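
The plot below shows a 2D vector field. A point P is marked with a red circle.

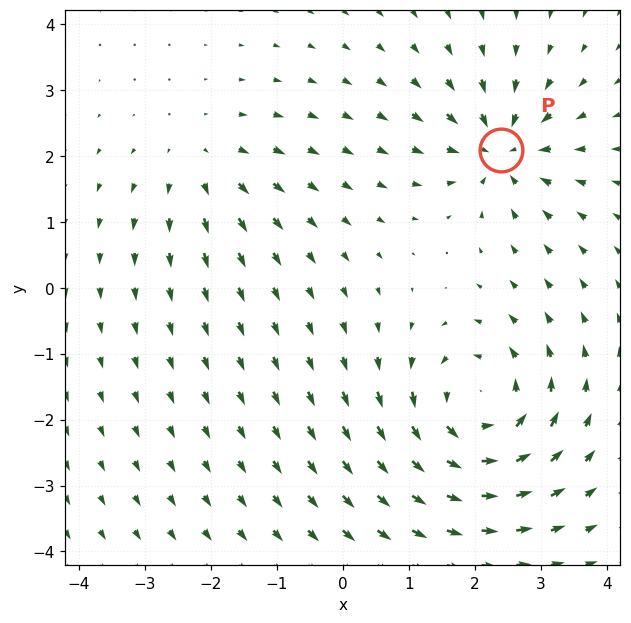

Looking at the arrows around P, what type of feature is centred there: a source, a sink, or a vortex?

sink

At P (2.4, 2.1) the arrows converge inward. Divergence about -5, curl ≈0 — negative divergence with near-zero curl is a sink.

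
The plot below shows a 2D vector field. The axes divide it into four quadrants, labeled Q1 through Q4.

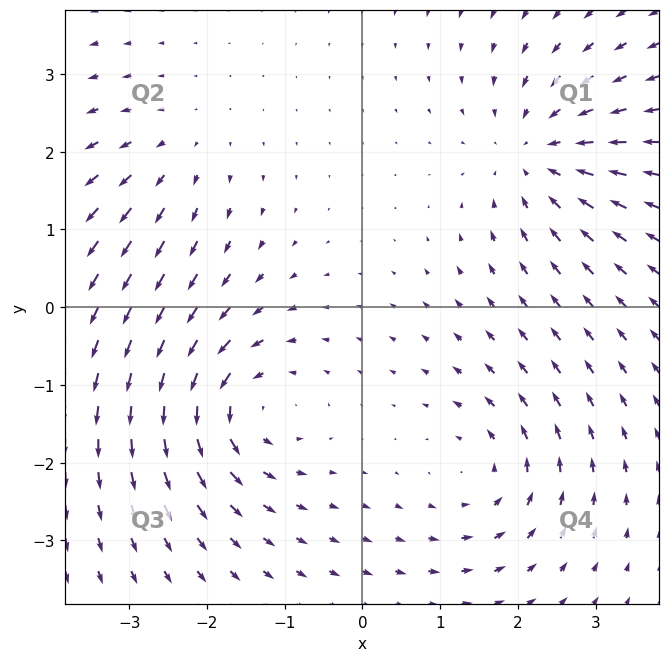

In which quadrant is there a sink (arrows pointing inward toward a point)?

Q1

The sink sits at approximately (2.3, 2.0), which lies in quadrant Q1. The divergence there is about -4, negative as expected for a sink.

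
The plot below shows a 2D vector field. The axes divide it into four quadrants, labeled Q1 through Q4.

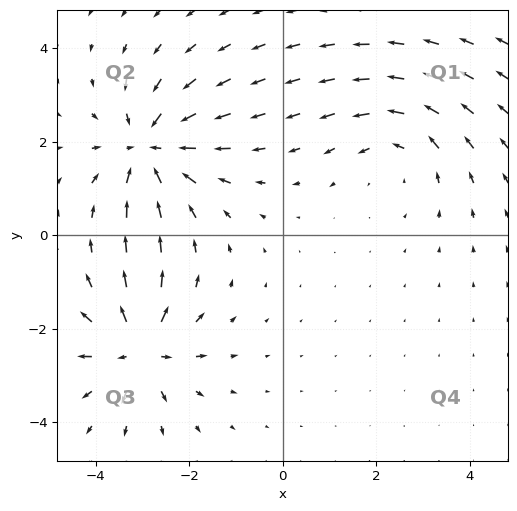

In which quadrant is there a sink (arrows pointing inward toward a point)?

Q2

The sink sits at approximately (-2.8, 1.8), which lies in quadrant Q2. The divergence there is about -4, negative as expected for a sink.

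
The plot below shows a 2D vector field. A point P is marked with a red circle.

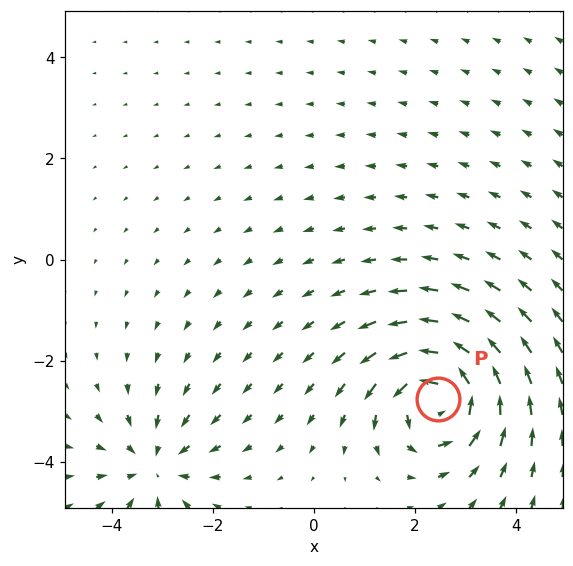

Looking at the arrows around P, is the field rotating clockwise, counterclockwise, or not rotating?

counterclockwise

Near P at (2.5, -2.8) the arrows circulate counterclockwise. The curl (z-component) there is about +7; positive curl means counterclockwise rotation.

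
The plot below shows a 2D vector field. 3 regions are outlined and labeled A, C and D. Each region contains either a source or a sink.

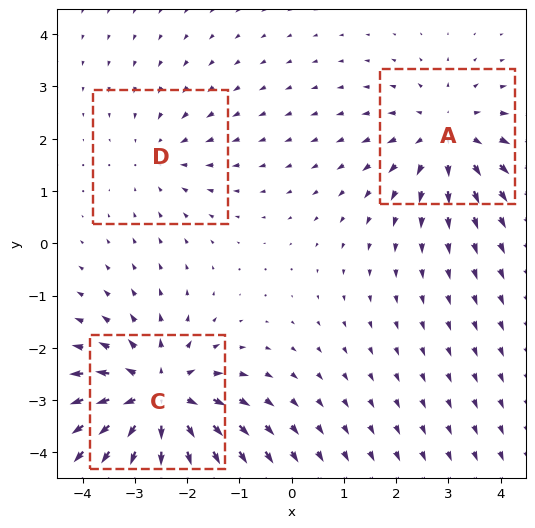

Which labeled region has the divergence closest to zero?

D

Divergence at each region's feature centre — A: about +3, C: about +5, D: about -2. Region D is closest to zero.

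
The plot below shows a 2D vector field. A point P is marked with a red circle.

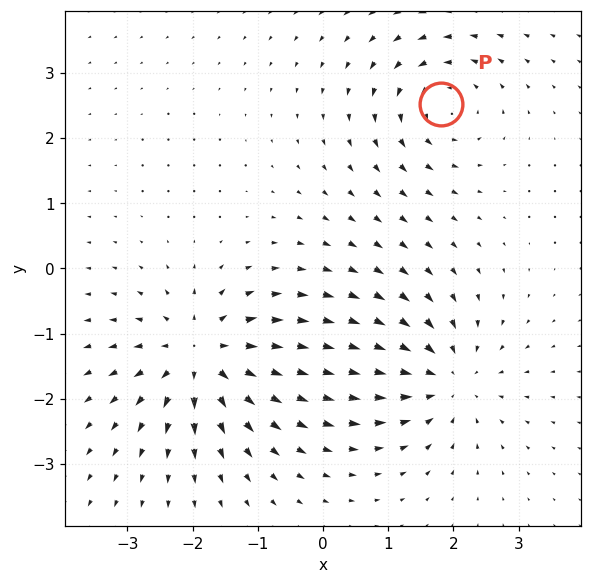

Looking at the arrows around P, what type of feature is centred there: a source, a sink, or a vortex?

At P (1.8, 2.5) the arrows circulate counterclockwise. Divergence ≈0, curl about +4 — near-zero divergence with nonzero curl is a vortex.

vortex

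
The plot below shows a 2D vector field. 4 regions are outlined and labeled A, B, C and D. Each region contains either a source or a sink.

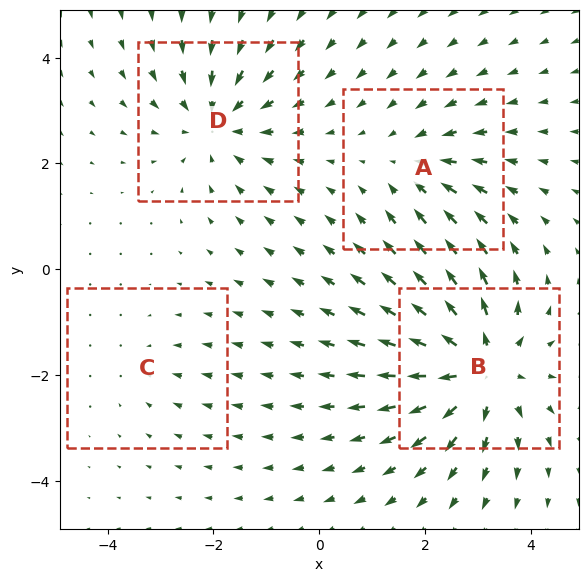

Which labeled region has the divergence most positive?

B

Divergence at each region's feature centre — A: about -3, B: about +7, C: about -2, D: about -5. Region B is most positive.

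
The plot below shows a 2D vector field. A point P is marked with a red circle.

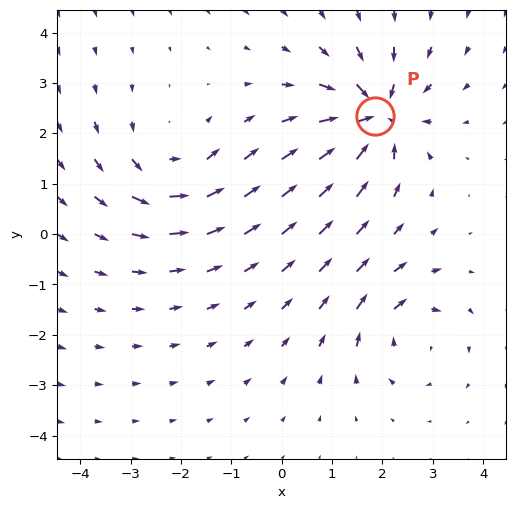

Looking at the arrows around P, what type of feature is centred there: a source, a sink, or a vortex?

At P (1.8, 2.3) the arrows converge inward. Divergence about -6, curl ≈0 — negative divergence with near-zero curl is a sink.

sink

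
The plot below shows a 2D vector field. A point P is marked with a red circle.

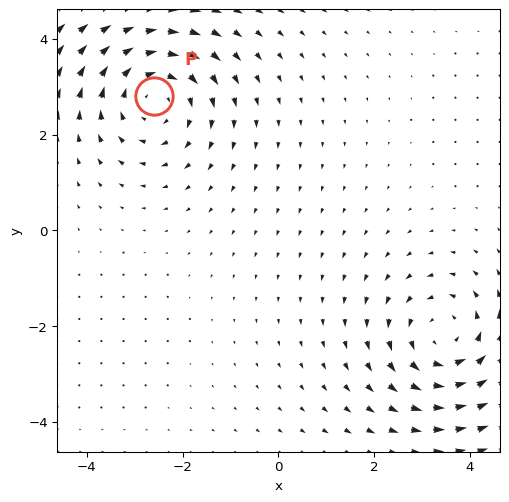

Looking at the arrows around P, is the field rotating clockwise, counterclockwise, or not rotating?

clockwise

Near P at (-2.6, 2.8) the arrows circulate clockwise. The curl (z-component) there is about -3; negative curl means clockwise rotation.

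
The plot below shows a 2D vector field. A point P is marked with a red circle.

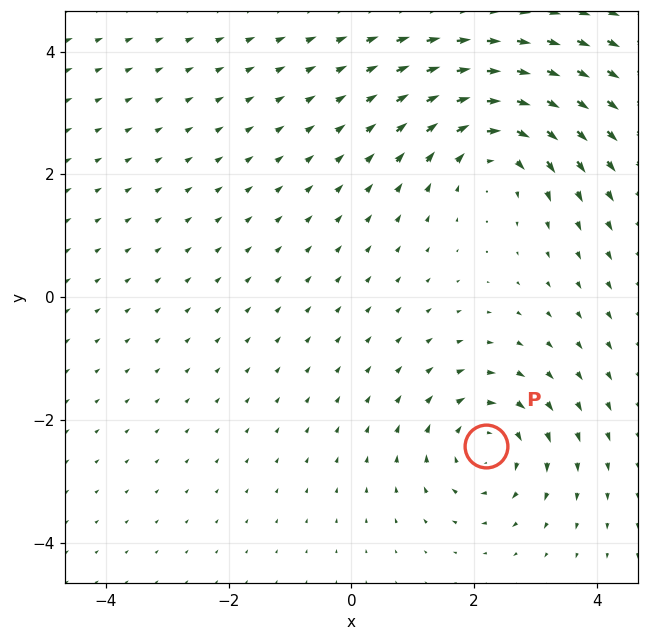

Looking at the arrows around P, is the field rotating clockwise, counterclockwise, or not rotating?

clockwise

Near P at (2.2, -2.4) the arrows circulate clockwise. The curl (z-component) there is about -3; negative curl means clockwise rotation.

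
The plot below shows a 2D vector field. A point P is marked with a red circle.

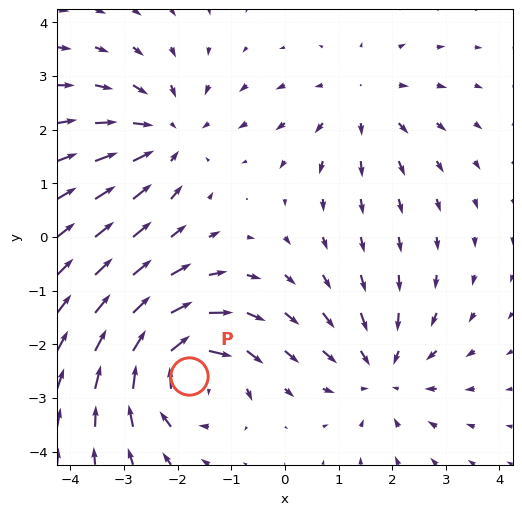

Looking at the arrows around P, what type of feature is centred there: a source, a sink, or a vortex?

At P (-1.8, -2.6) the arrows circulate clockwise. Divergence ≈0, curl about -6 — near-zero divergence with nonzero curl is a vortex.

vortex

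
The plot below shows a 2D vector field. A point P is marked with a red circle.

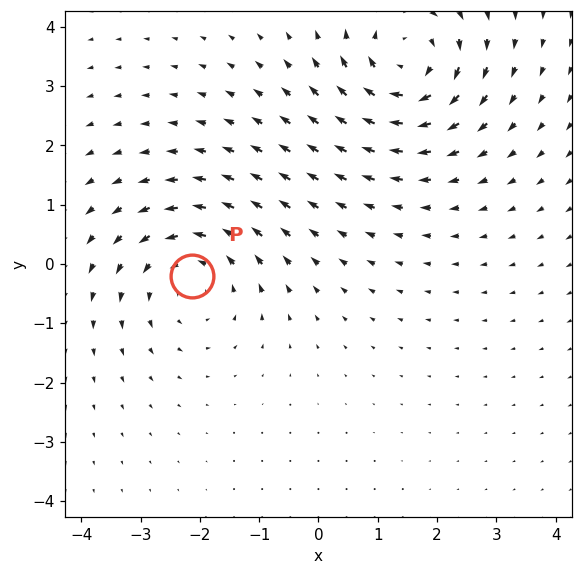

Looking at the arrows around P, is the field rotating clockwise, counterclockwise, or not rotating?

Near P at (-2.1, -0.2) the arrows circulate counterclockwise. The curl (z-component) there is about +3; positive curl means counterclockwise rotation.

counterclockwise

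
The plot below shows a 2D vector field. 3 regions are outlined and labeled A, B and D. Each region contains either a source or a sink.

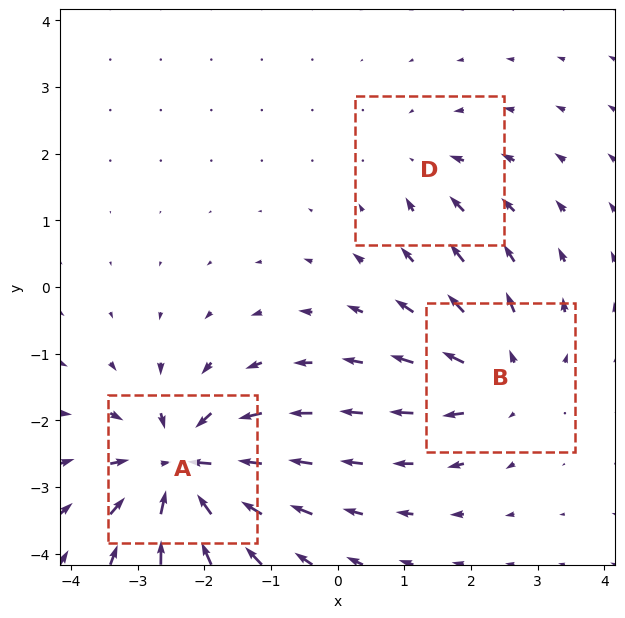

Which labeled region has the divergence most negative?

Divergence at each region's feature centre — A: about -6, B: about +4, D: about -2. Region A is most negative.

A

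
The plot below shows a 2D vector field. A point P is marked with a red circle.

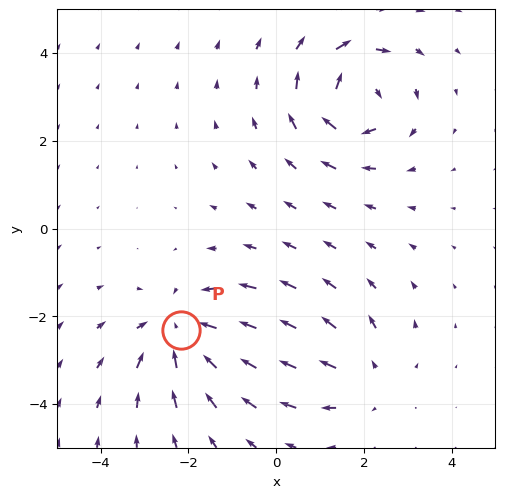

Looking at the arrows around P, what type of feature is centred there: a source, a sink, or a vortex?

At P (-2.2, -2.3) the arrows converge inward. Divergence about -5, curl ≈0 — negative divergence with near-zero curl is a sink.

sink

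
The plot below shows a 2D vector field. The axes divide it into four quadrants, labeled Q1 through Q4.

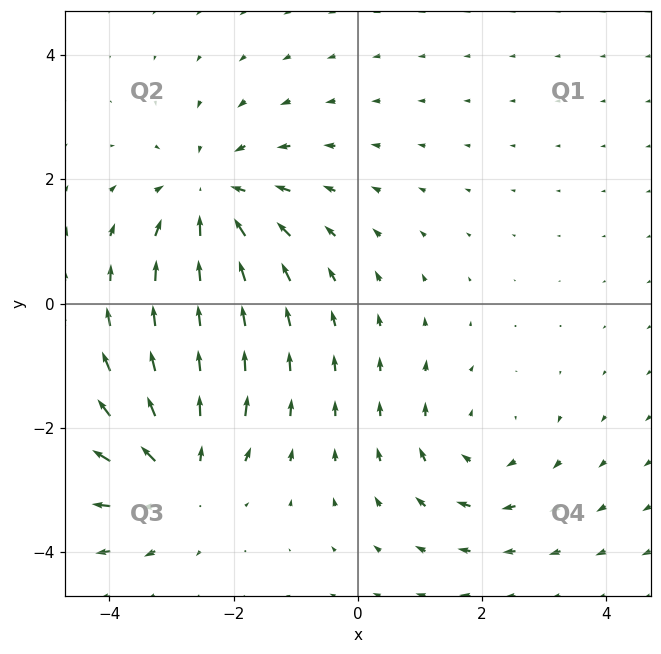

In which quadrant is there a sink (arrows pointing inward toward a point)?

Q2

The sink sits at approximately (-2.4, 1.7), which lies in quadrant Q2. The divergence there is about -4, negative as expected for a sink.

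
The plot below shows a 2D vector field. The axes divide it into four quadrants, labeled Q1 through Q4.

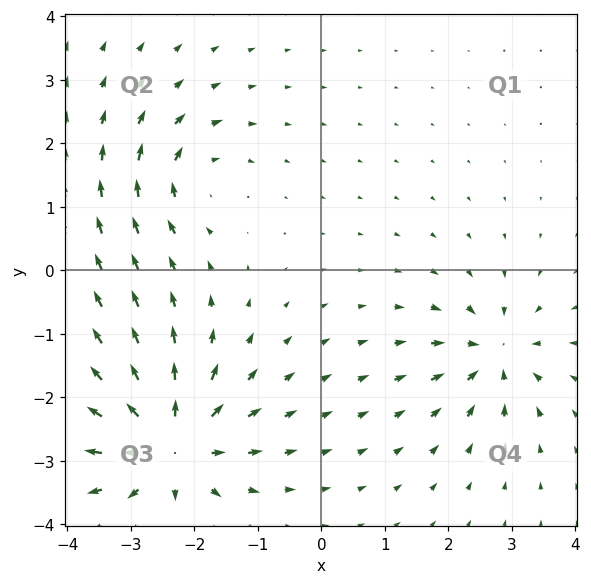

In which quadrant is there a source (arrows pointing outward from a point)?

The source sits at approximately (-2.4, -2.7), which lies in quadrant Q3. The divergence there is about +6, positive as expected for a source.

Q3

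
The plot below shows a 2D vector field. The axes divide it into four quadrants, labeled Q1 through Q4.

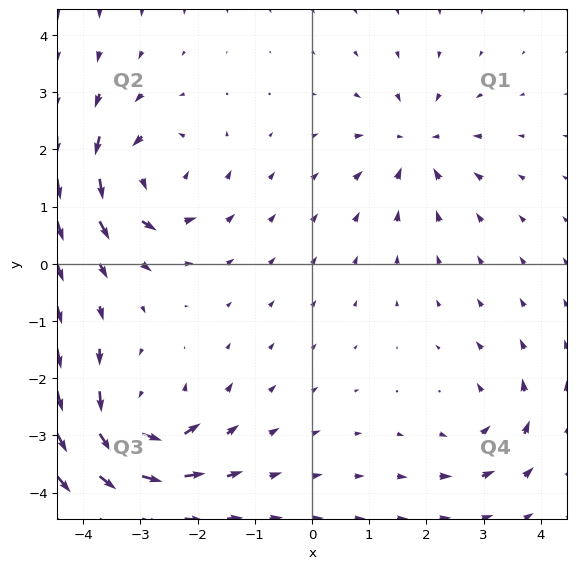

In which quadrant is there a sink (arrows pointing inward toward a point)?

Q1

The sink sits at approximately (1.8, 2.1), which lies in quadrant Q1. The divergence there is about -4, negative as expected for a sink.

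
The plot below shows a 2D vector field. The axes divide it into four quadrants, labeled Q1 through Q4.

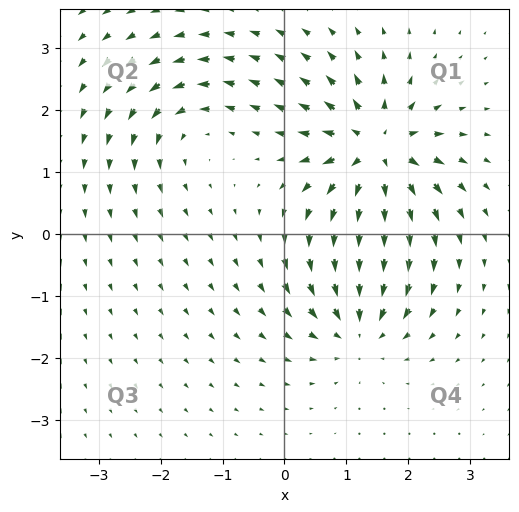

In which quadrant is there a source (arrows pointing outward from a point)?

The source sits at approximately (1.5, 1.3), which lies in quadrant Q1. The divergence there is about +7, positive as expected for a source.

Q1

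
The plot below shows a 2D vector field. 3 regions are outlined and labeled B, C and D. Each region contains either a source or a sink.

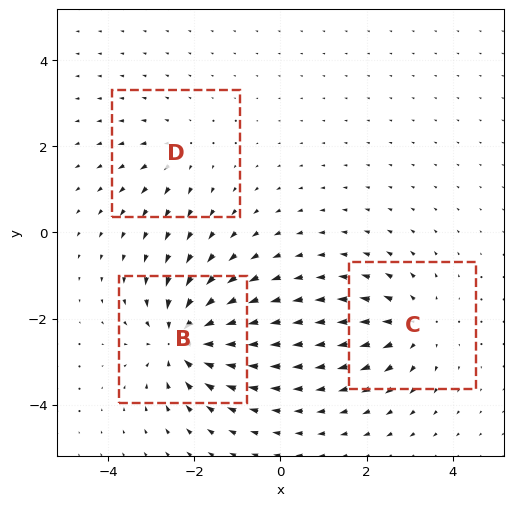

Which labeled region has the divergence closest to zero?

Divergence at each region's feature centre — B: about -5, C: about +3, D: about +2. Region D is closest to zero.

D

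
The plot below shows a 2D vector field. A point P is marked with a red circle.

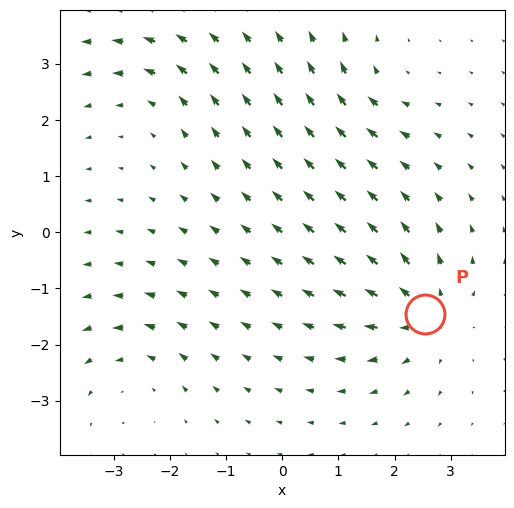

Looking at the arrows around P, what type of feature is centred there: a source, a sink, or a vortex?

source

At P (2.5, -1.5) the arrows spread outward. Divergence about +5, curl ≈0 — positive divergence with near-zero curl is a source.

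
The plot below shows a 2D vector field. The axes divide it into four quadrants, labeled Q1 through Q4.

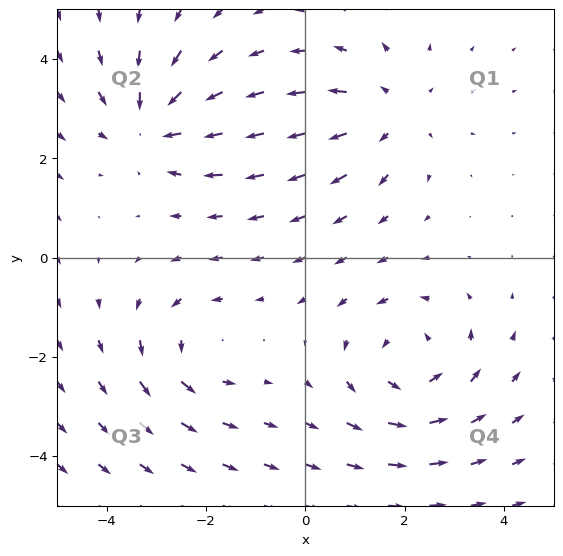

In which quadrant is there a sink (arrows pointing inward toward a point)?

The sink sits at approximately (-3.1, 2.7), which lies in quadrant Q2. The divergence there is about -4, negative as expected for a sink.

Q2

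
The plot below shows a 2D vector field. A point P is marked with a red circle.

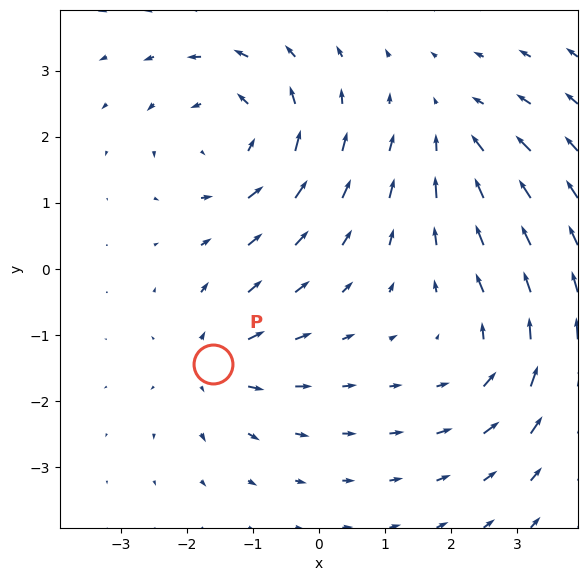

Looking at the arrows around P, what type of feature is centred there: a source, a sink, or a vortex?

At P (-1.6, -1.4) the arrows spread outward. Divergence about +3, curl ≈0 — positive divergence with near-zero curl is a source.

source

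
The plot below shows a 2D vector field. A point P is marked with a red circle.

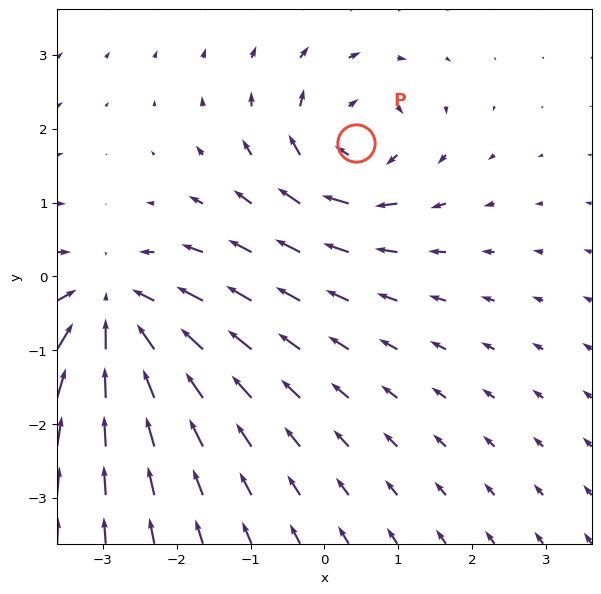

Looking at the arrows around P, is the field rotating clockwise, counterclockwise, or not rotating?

Near P at (0.4, 1.8) the arrows circulate clockwise. The curl (z-component) there is about -4; negative curl means clockwise rotation.

clockwise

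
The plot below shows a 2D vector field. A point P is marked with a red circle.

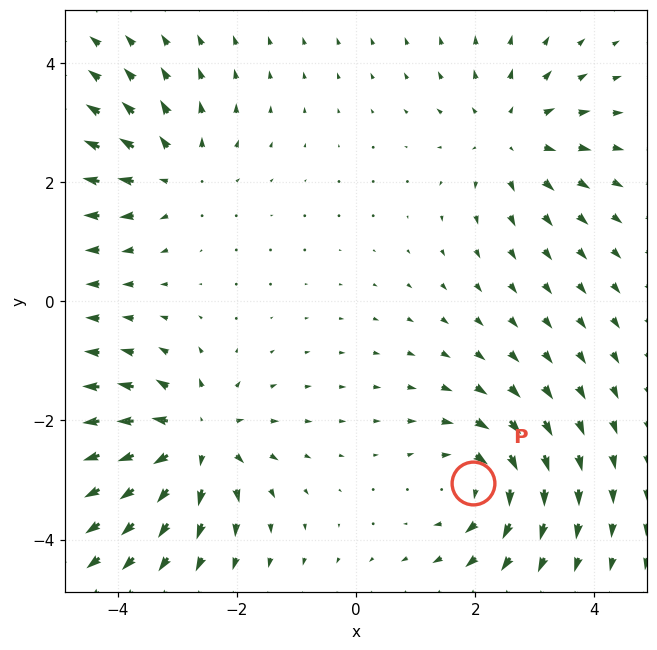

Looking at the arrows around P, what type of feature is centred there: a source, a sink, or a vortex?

vortex

At P (2.0, -3.0) the arrows circulate clockwise. Divergence ≈0, curl about -5 — near-zero divergence with nonzero curl is a vortex.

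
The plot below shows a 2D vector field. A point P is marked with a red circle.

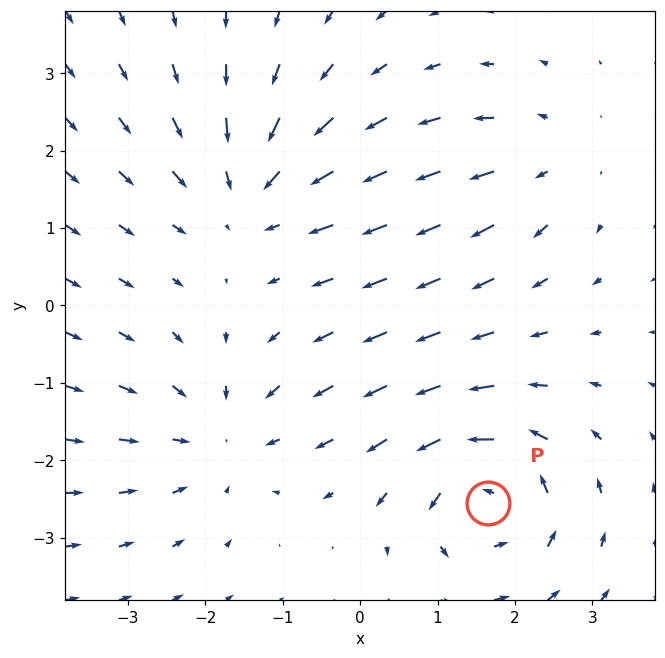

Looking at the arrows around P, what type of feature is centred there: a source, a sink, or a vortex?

vortex

At P (1.6, -2.6) the arrows circulate counterclockwise. Divergence ≈0, curl about +5 — near-zero divergence with nonzero curl is a vortex.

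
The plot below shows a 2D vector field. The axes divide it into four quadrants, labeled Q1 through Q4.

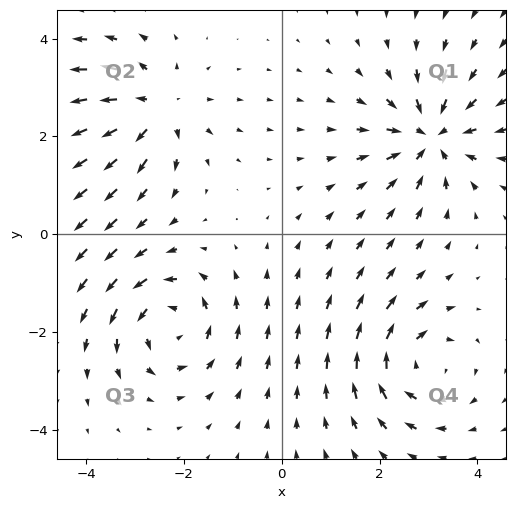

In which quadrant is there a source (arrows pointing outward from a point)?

The source sits at approximately (-2.6, 2.6), which lies in quadrant Q2. The divergence there is about +5, positive as expected for a source.

Q2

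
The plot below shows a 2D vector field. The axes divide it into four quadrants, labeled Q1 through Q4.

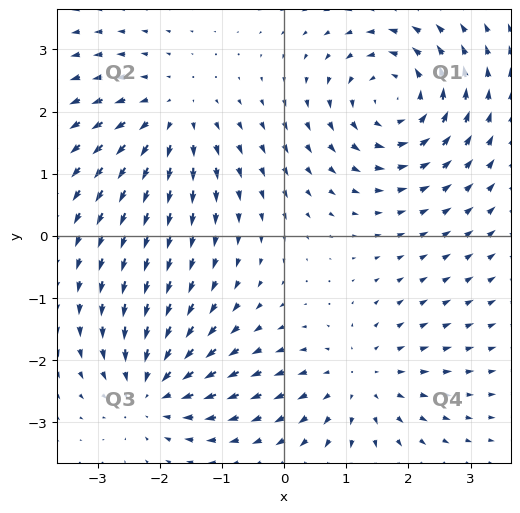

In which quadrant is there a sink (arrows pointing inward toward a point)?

The sink sits at approximately (-2.1, -2.5), which lies in quadrant Q3. The divergence there is about -5, negative as expected for a sink.

Q3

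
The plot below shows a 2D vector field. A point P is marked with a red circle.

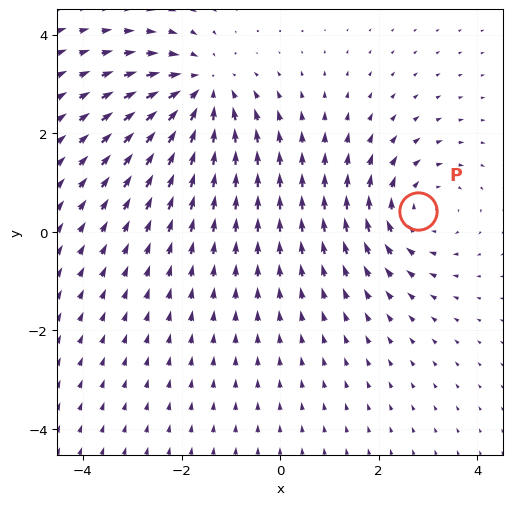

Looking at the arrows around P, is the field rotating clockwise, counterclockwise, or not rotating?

Near P at (2.8, 0.4) the arrows circulate clockwise. The curl (z-component) there is about -3; negative curl means clockwise rotation.

clockwise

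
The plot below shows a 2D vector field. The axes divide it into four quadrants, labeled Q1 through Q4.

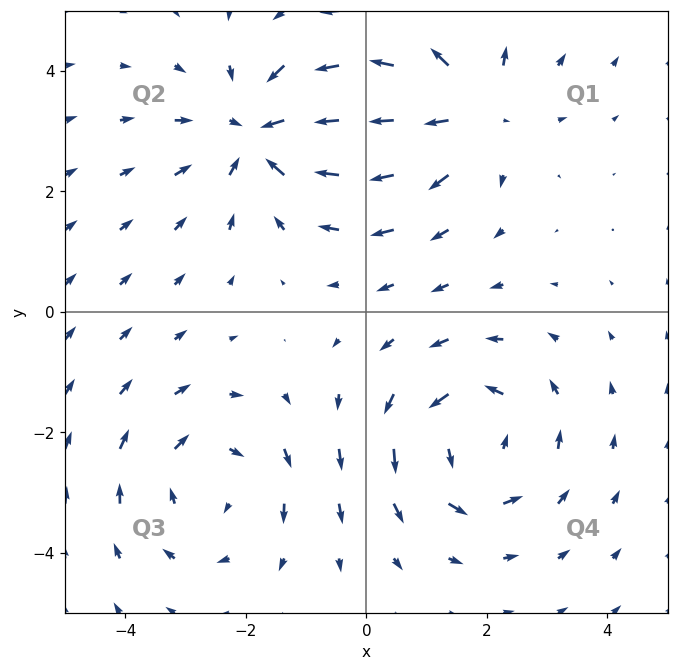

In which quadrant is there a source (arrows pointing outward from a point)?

The source sits at approximately (1.6, 3.3), which lies in quadrant Q1. The divergence there is about +4, positive as expected for a source.

Q1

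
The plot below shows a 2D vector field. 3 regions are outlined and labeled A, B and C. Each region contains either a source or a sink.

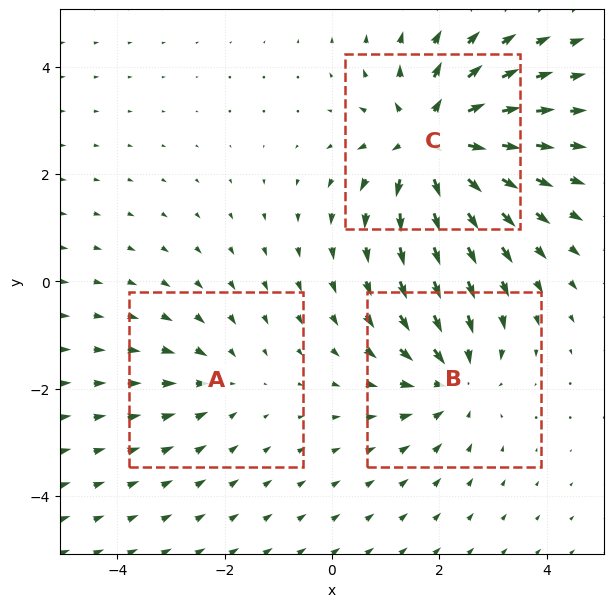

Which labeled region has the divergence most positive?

C

Divergence at each region's feature centre — A: about -2, B: about -3, C: about +5. Region C is most positive.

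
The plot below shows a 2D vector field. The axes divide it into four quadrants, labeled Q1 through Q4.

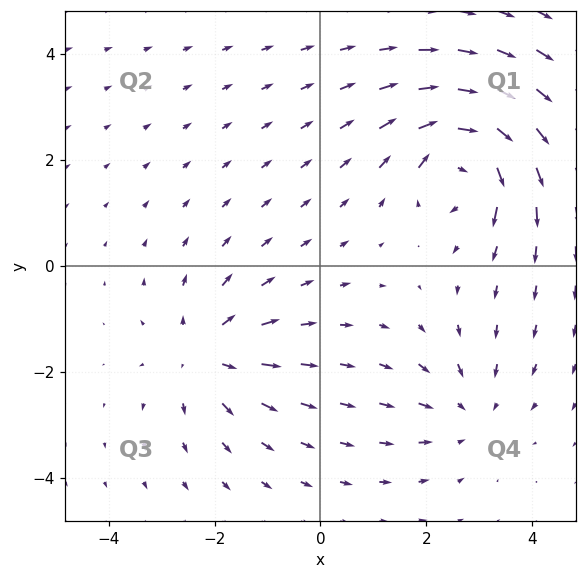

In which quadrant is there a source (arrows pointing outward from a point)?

Q3

The source sits at approximately (-2.2, -1.7), which lies in quadrant Q3. The divergence there is about +4, positive as expected for a source.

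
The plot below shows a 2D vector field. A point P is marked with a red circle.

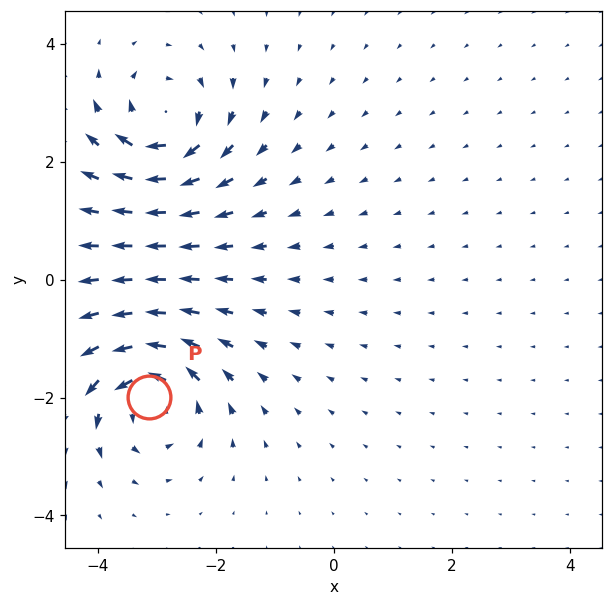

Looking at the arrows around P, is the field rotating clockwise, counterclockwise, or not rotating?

Near P at (-3.1, -2.0) the arrows circulate counterclockwise. The curl (z-component) there is about +5; positive curl means counterclockwise rotation.

counterclockwise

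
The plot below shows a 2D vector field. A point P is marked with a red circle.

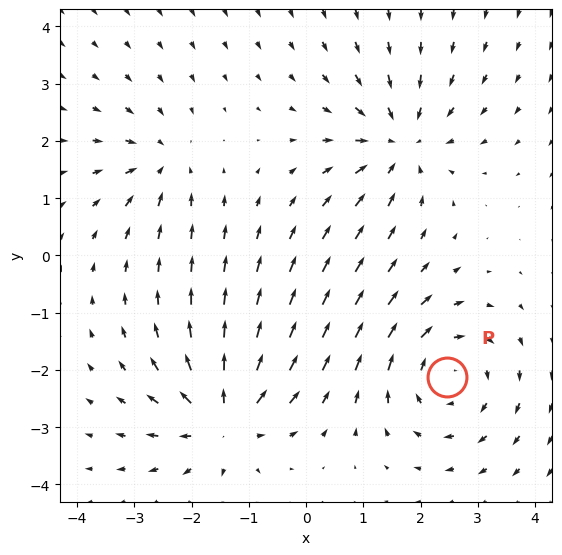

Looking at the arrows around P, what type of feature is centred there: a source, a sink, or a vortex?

vortex

At P (2.5, -2.1) the arrows circulate clockwise. Divergence ≈0, curl about -5 — near-zero divergence with nonzero curl is a vortex.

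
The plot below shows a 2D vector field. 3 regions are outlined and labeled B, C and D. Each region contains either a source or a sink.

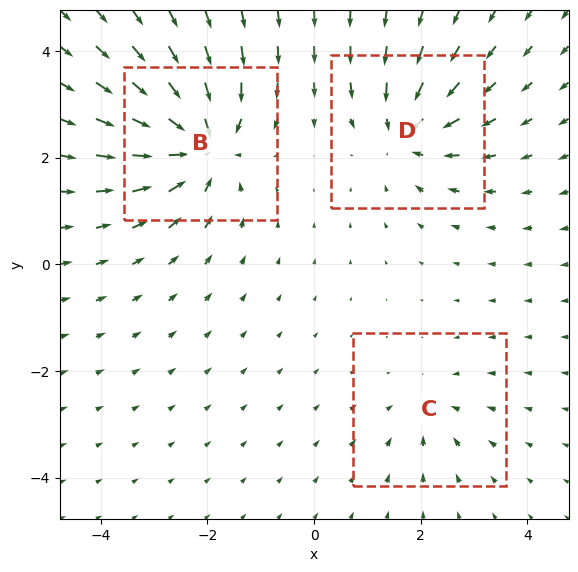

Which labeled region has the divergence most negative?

B

Divergence at each region's feature centre — B: about -6, C: about -2, D: about -4. Region B is most negative.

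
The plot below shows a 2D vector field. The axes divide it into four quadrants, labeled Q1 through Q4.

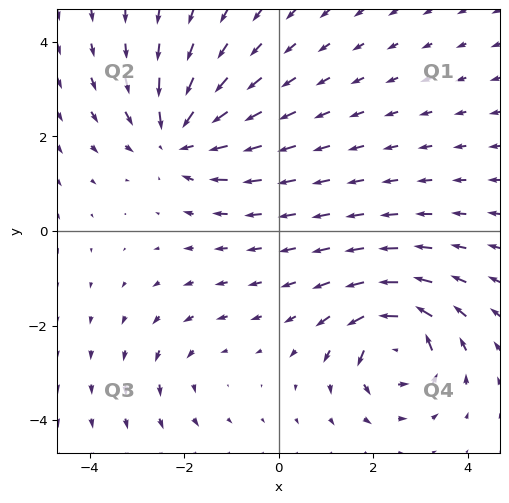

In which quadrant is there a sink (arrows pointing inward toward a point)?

The sink sits at approximately (-2.1, 2.0), which lies in quadrant Q2. The divergence there is about -5, negative as expected for a sink.

Q2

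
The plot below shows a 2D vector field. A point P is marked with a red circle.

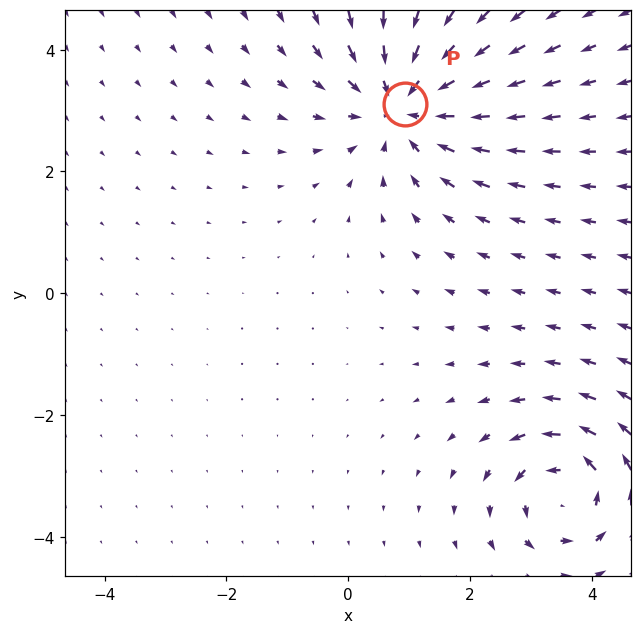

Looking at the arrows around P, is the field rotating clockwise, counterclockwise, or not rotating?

Near P at (0.9, 3.1) the arrows show no circulation. The curl there is ≈0.

not rotating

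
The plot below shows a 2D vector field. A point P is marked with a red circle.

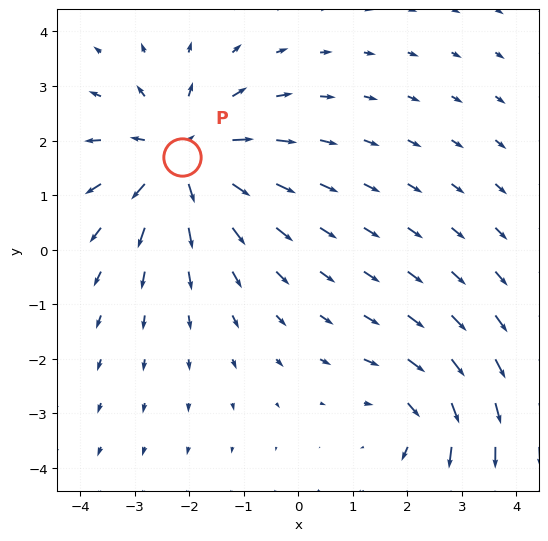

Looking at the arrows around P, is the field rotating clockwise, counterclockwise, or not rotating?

not rotating

Near P at (-2.1, 1.7) the arrows show no circulation. The curl there is ≈0.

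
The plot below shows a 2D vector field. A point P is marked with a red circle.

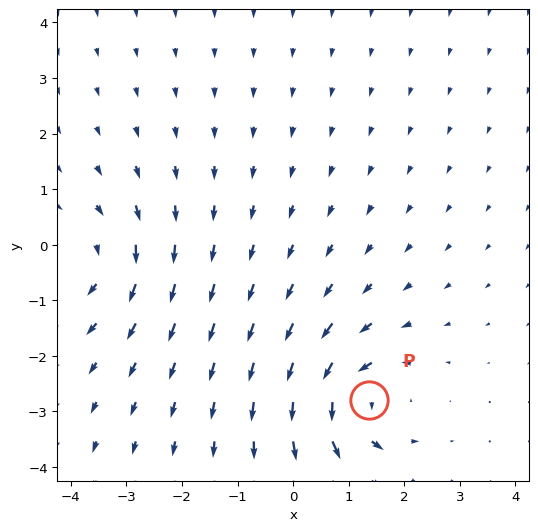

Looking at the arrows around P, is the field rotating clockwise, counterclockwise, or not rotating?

Near P at (1.4, -2.8) the arrows circulate counterclockwise. The curl (z-component) there is about +5; positive curl means counterclockwise rotation.

counterclockwise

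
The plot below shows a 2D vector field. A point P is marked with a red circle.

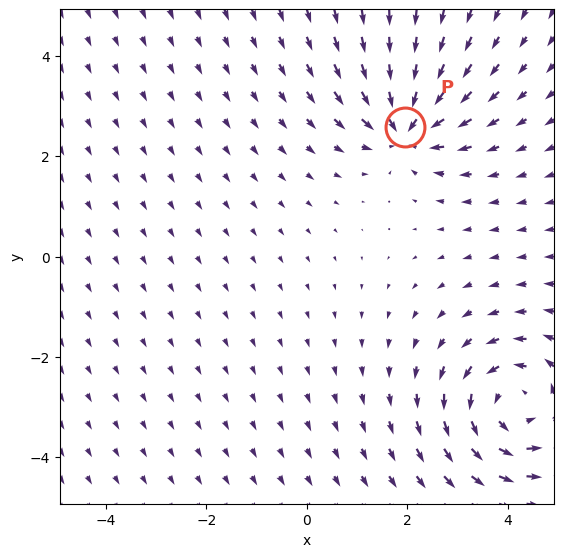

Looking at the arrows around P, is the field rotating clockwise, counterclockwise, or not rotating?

not rotating

Near P at (2.0, 2.6) the arrows show no circulation. The curl there is ≈0.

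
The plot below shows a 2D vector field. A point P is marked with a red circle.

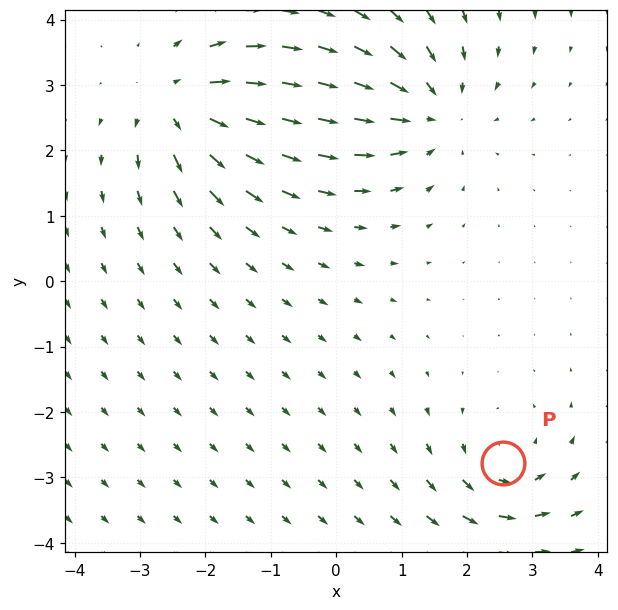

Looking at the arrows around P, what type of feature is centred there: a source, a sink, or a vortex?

vortex

At P (2.5, -2.8) the arrows circulate counterclockwise. Divergence ≈0, curl about +4 — near-zero divergence with nonzero curl is a vortex.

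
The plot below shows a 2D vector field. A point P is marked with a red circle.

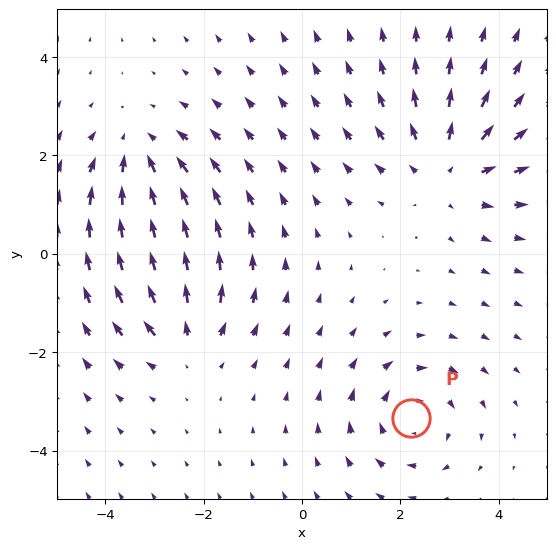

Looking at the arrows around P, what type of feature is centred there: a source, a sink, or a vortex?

At P (2.2, -3.3) the arrows circulate clockwise. Divergence ≈0, curl about -4 — near-zero divergence with nonzero curl is a vortex.

vortex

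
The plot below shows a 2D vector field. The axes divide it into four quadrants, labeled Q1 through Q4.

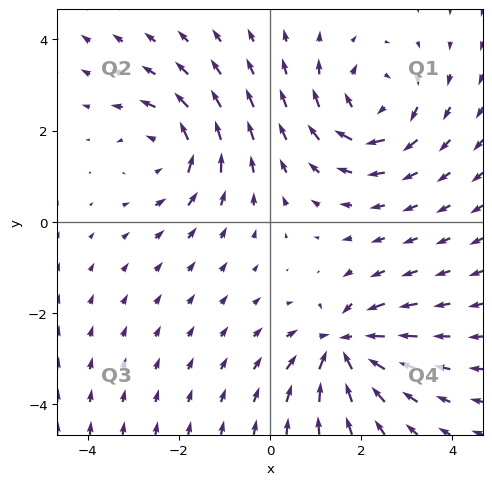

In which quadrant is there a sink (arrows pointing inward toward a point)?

Q4

The sink sits at approximately (1.6, -2.7), which lies in quadrant Q4. The divergence there is about -5, negative as expected for a sink.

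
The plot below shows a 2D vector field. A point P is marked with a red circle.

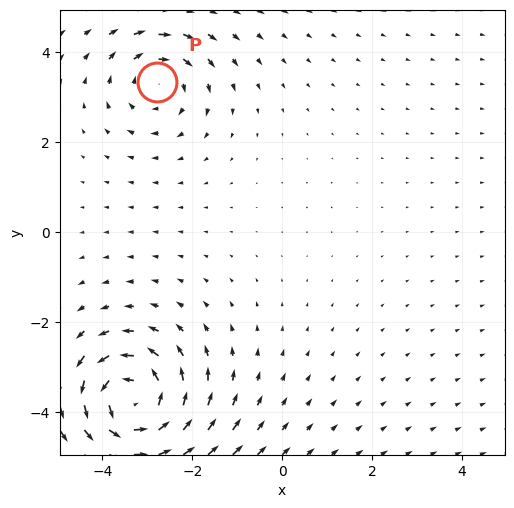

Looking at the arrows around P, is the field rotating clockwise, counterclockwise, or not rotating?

clockwise

Near P at (-2.8, 3.3) the arrows circulate clockwise. The curl (z-component) there is about -3; negative curl means clockwise rotation.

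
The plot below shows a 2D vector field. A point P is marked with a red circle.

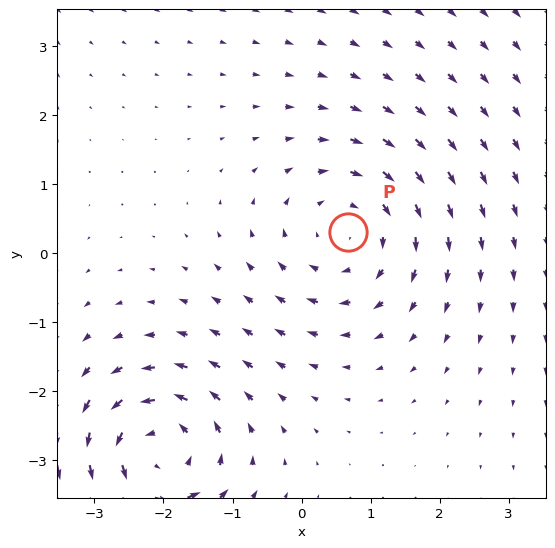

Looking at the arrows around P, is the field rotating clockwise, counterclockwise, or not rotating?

Near P at (0.7, 0.3) the arrows circulate clockwise. The curl (z-component) there is about -2; negative curl means clockwise rotation.

clockwise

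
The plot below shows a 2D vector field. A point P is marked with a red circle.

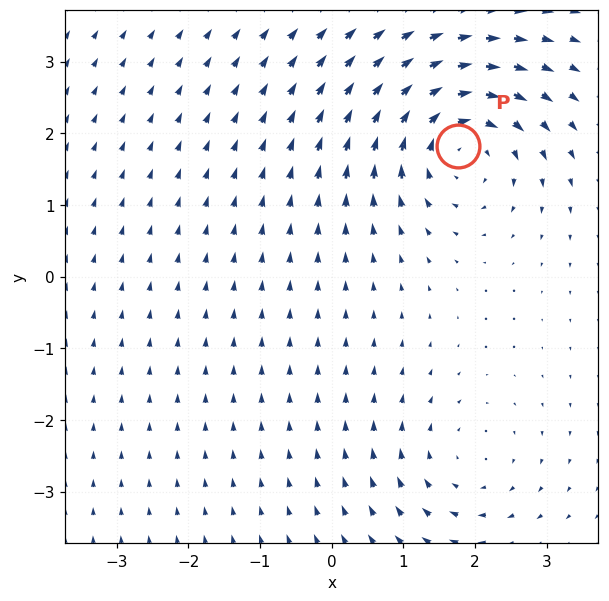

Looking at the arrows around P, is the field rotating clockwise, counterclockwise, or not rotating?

Near P at (1.8, 1.8) the arrows circulate clockwise. The curl (z-component) there is about -6; negative curl means clockwise rotation.

clockwise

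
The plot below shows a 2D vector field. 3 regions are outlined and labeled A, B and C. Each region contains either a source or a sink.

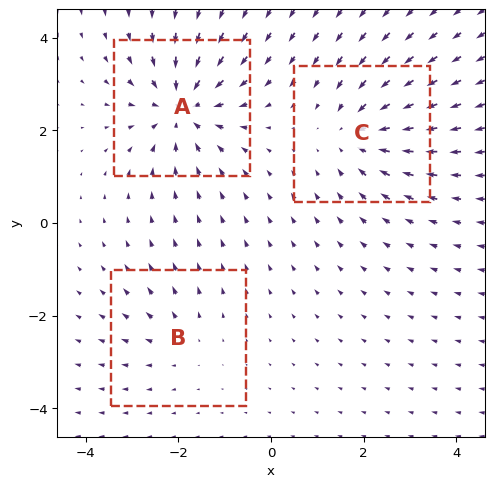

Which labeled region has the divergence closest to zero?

B

Divergence at each region's feature centre — A: about -5, B: about +2, C: about -4. Region B is closest to zero.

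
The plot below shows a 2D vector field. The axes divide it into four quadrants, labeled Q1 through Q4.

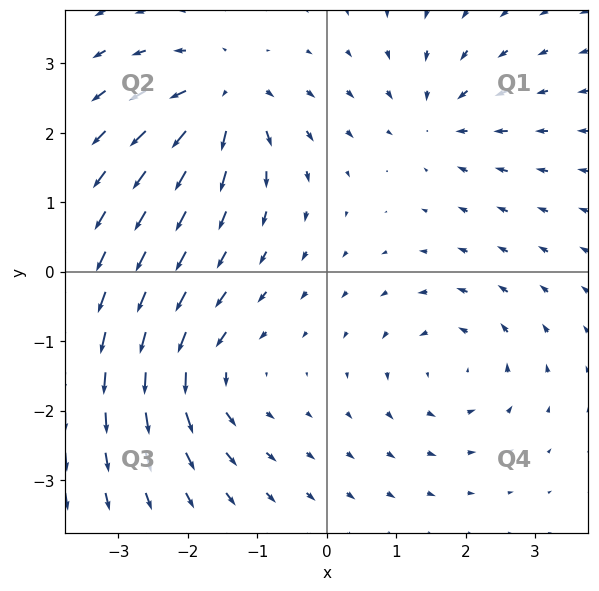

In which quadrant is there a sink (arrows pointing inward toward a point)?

The sink sits at approximately (1.6, 2.2), which lies in quadrant Q1. The divergence there is about -3, negative as expected for a sink.

Q1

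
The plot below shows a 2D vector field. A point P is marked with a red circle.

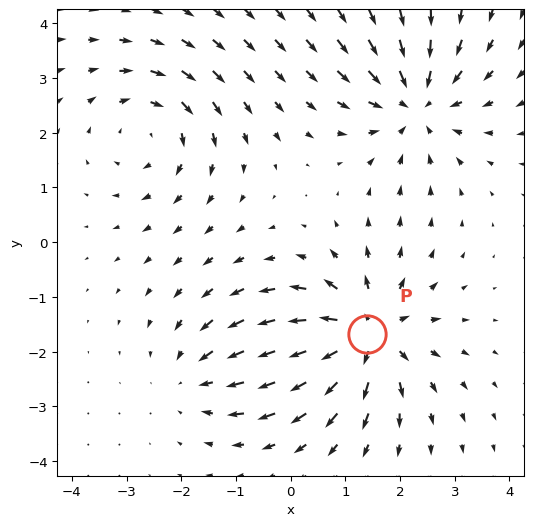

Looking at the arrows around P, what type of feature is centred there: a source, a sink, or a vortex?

source

At P (1.4, -1.7) the arrows spread outward. Divergence about +6, curl ≈0 — positive divergence with near-zero curl is a source.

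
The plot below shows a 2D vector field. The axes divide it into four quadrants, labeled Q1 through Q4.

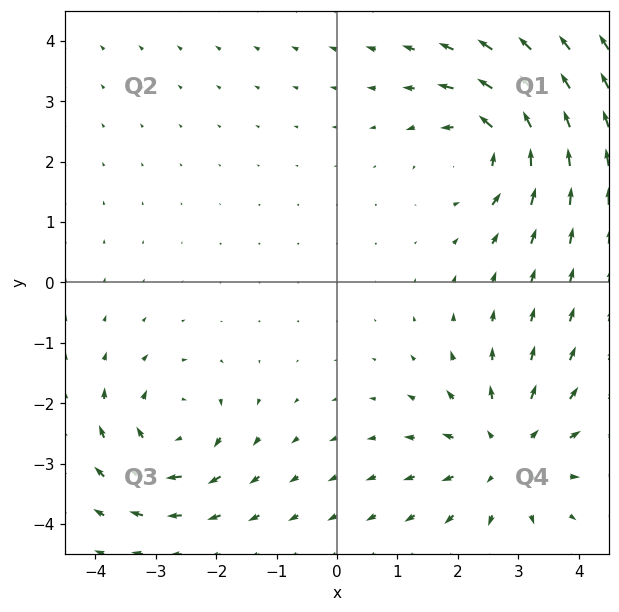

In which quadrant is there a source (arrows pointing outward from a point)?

The source sits at approximately (2.8, -2.8), which lies in quadrant Q4. The divergence there is about +4, positive as expected for a source.

Q4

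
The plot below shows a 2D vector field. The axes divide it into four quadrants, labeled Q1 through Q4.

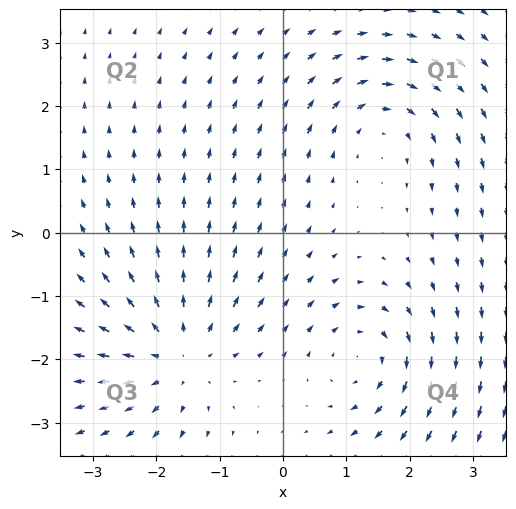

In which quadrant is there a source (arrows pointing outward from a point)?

The source sits at approximately (-1.7, -1.9), which lies in quadrant Q3. The divergence there is about +5, positive as expected for a source.

Q3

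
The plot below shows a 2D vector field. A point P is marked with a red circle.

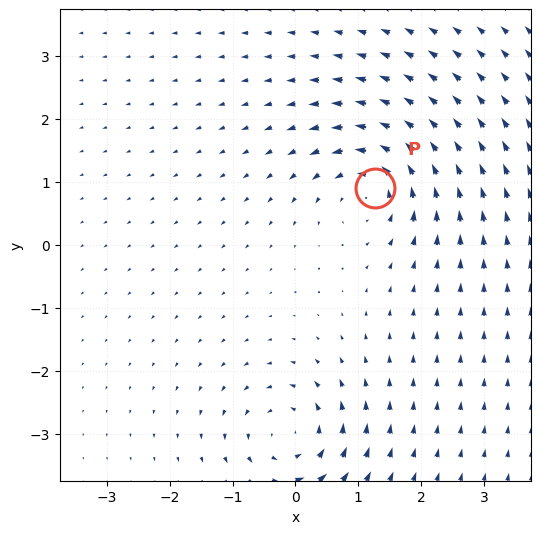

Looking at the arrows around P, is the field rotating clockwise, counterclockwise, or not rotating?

Near P at (1.3, 0.9) the arrows circulate counterclockwise. The curl (z-component) there is about +6; positive curl means counterclockwise rotation.

counterclockwise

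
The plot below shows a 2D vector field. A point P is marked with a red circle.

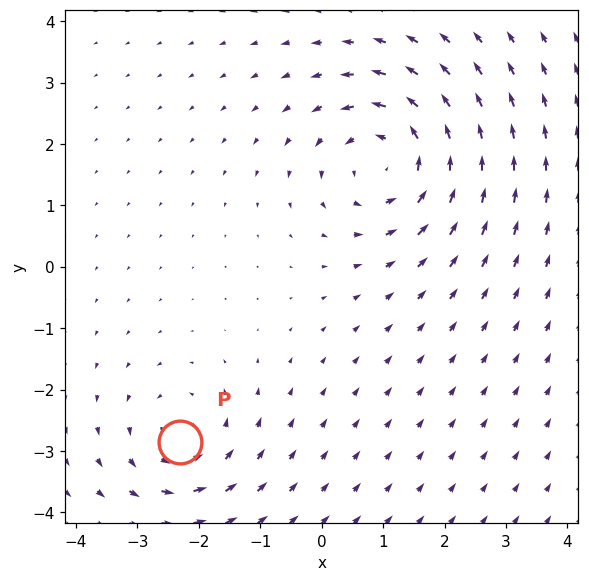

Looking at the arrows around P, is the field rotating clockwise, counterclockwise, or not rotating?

Near P at (-2.3, -2.8) the arrows circulate counterclockwise. The curl (z-component) there is about +3; positive curl means counterclockwise rotation.

counterclockwise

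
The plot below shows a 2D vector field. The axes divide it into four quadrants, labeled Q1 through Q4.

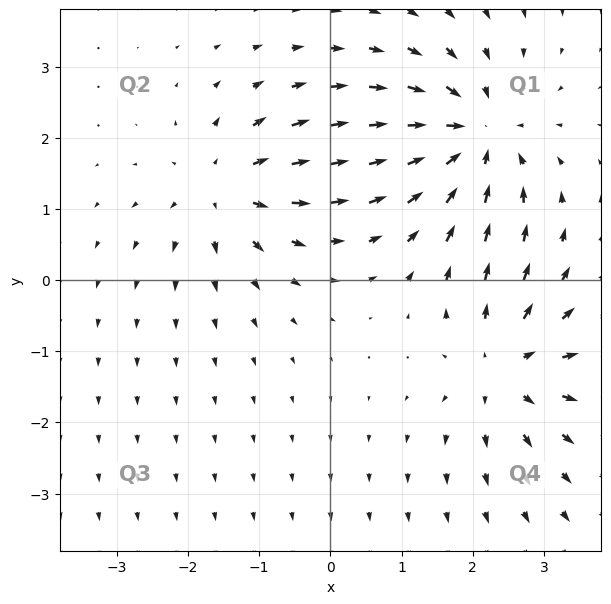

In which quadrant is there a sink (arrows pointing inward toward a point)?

Q1

The sink sits at approximately (2.0, 2.0), which lies in quadrant Q1. The divergence there is about -6, negative as expected for a sink.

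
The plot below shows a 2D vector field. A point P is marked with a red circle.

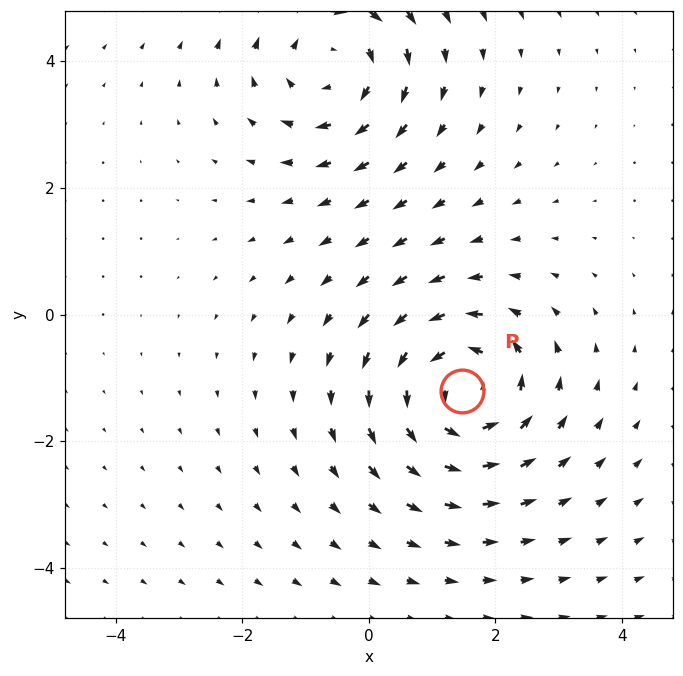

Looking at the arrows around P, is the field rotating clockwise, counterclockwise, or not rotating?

Near P at (1.5, -1.2) the arrows circulate counterclockwise. The curl (z-component) there is about +4; positive curl means counterclockwise rotation.

counterclockwise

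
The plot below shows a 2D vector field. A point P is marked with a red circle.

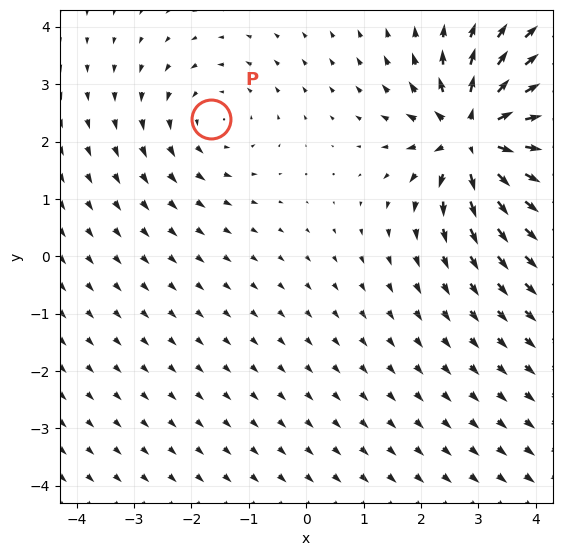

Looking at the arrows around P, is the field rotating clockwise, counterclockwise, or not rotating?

Near P at (-1.7, 2.4) the arrows circulate counterclockwise. The curl (z-component) there is about +2; positive curl means counterclockwise rotation.

counterclockwise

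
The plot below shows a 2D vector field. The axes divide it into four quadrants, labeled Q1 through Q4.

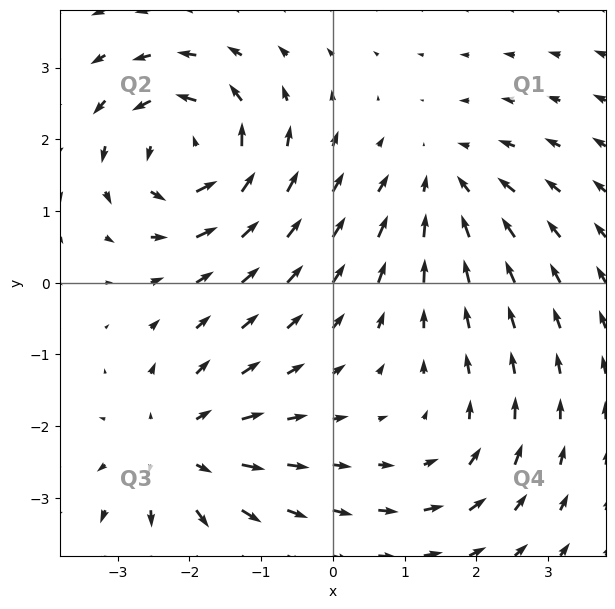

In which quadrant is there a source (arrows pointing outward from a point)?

The source sits at approximately (-2.2, -2.3), which lies in quadrant Q3. The divergence there is about +4, positive as expected for a source.

Q3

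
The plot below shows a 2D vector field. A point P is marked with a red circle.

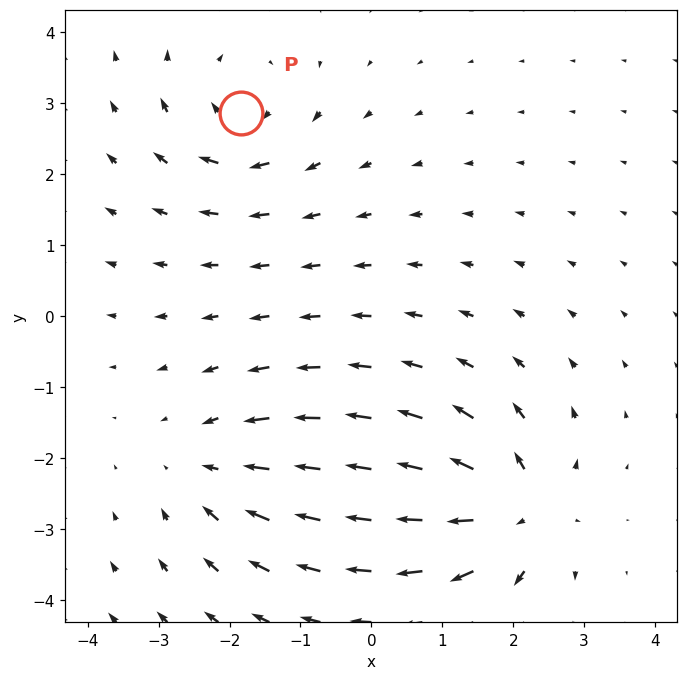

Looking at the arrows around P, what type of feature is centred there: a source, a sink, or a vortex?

At P (-1.8, 2.9) the arrows circulate clockwise. Divergence ≈0, curl about -4 — near-zero divergence with nonzero curl is a vortex.

vortex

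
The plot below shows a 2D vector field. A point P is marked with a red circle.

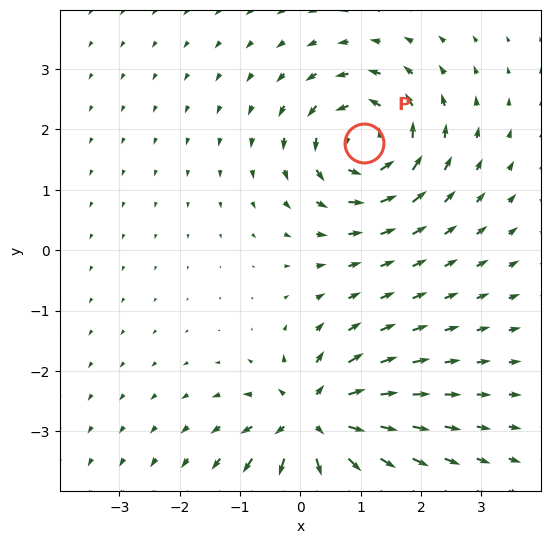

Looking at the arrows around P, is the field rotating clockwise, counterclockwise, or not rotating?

counterclockwise

Near P at (1.0, 1.8) the arrows circulate counterclockwise. The curl (z-component) there is about +4; positive curl means counterclockwise rotation.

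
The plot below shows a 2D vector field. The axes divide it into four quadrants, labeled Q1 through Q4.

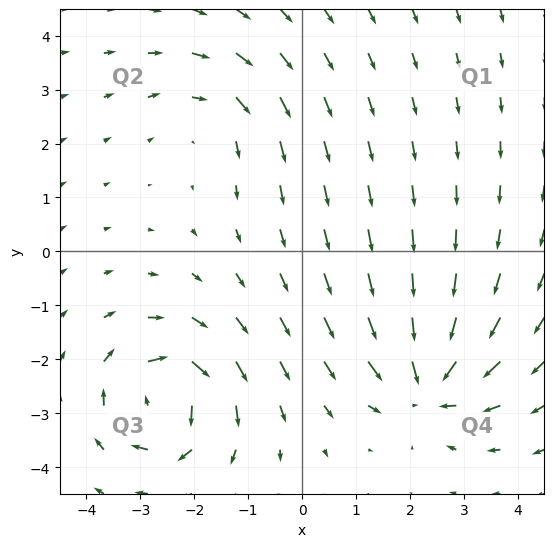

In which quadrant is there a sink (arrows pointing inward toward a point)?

The sink sits at approximately (2.3, -2.5), which lies in quadrant Q4. The divergence there is about -6, negative as expected for a sink.

Q4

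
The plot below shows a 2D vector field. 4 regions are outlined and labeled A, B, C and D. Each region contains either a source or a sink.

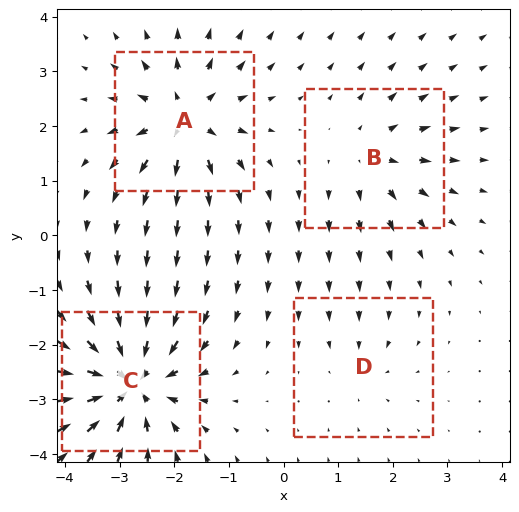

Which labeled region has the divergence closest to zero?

D

Divergence at each region's feature centre — A: about +7, B: about +4, C: about -8, D: about -2. Region D is closest to zero.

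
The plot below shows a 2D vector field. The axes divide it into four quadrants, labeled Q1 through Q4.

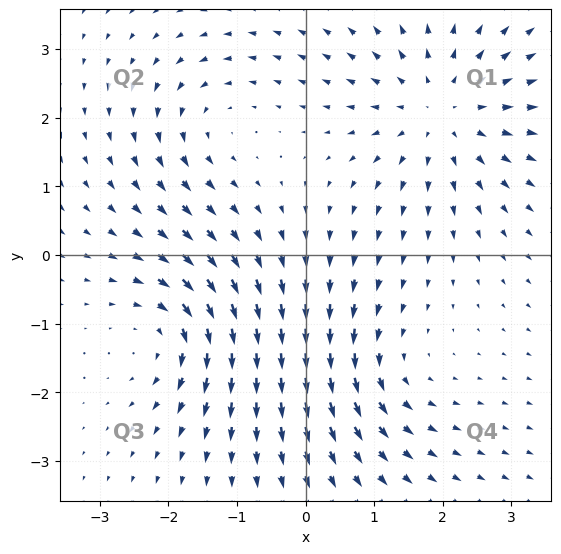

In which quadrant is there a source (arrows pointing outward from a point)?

Q1

The source sits at approximately (2.0, 2.1), which lies in quadrant Q1. The divergence there is about +4, positive as expected for a source.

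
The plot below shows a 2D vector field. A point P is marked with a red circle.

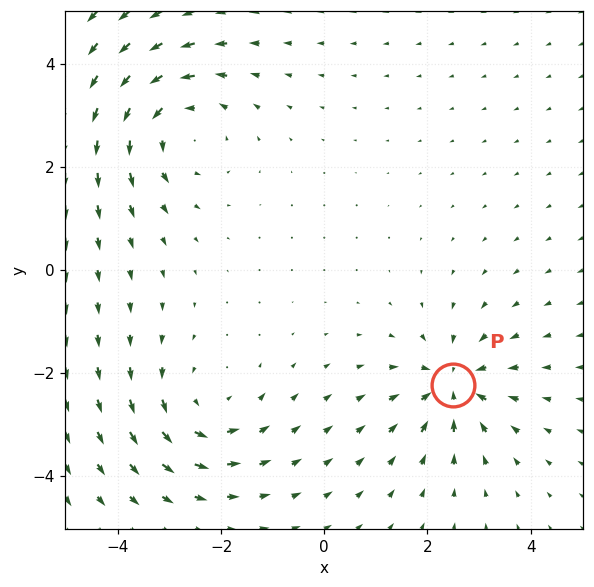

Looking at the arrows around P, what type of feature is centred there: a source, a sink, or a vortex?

sink

At P (2.5, -2.2) the arrows converge inward. Divergence about -4, curl ≈0 — negative divergence with near-zero curl is a sink.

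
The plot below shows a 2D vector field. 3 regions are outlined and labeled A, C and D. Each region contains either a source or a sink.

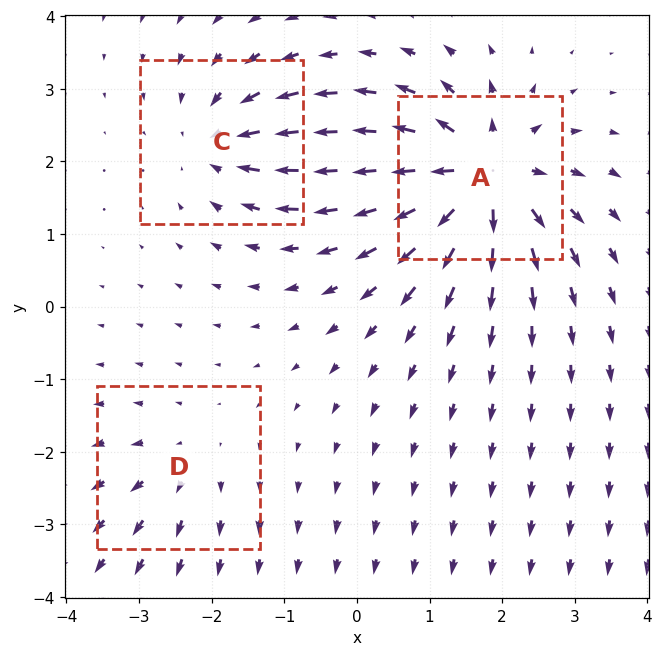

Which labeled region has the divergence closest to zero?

D

Divergence at each region's feature centre — A: about +7, C: about -4, D: about +2. Region D is closest to zero.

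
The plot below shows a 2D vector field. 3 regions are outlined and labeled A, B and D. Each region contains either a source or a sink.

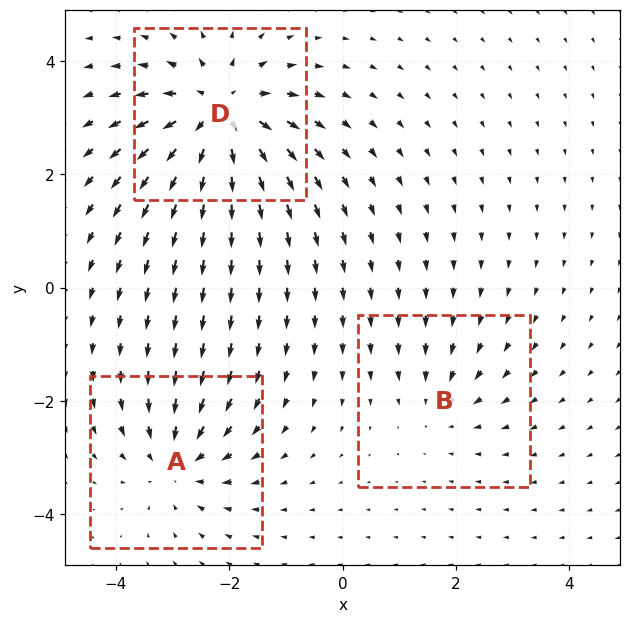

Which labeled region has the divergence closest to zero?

Divergence at each region's feature centre — A: about -4, B: about -2, D: about +6. Region B is closest to zero.

B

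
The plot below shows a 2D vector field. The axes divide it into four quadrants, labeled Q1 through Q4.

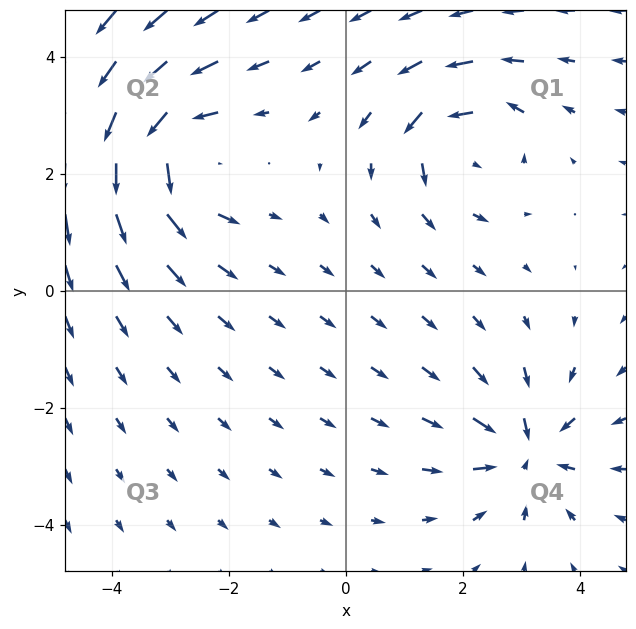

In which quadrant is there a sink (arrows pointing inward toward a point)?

Q4

The sink sits at approximately (3.1, -2.7), which lies in quadrant Q4. The divergence there is about -5, negative as expected for a sink.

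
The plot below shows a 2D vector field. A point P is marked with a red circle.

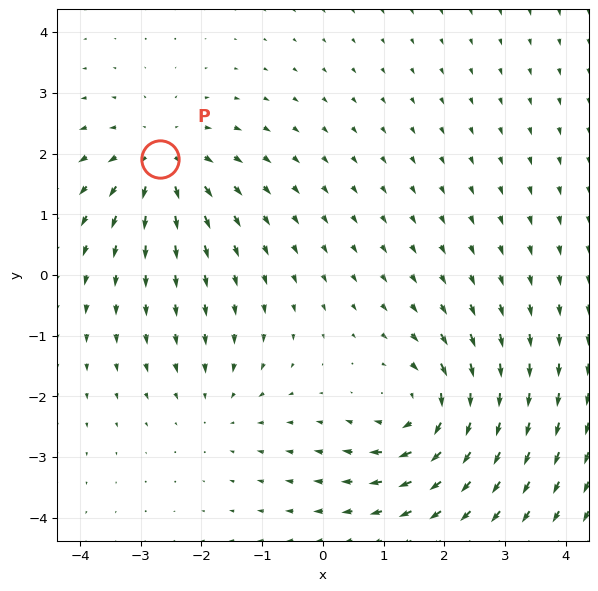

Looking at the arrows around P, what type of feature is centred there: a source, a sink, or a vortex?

At P (-2.7, 1.9) the arrows spread outward. Divergence about +4, curl ≈0 — positive divergence with near-zero curl is a source.

source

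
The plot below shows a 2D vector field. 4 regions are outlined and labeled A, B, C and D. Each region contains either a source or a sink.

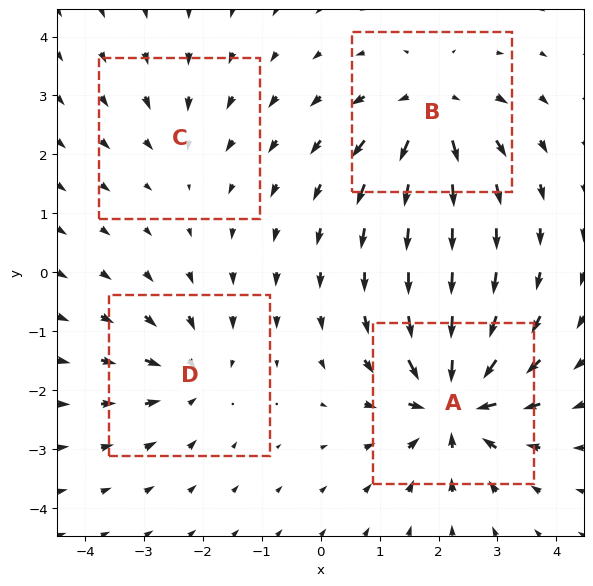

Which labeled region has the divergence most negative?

A

Divergence at each region's feature centre — A: about -8, B: about +6, C: about -2, D: about -4. Region A is most negative.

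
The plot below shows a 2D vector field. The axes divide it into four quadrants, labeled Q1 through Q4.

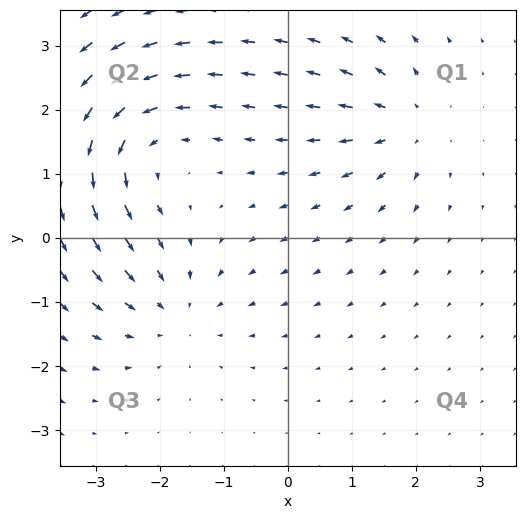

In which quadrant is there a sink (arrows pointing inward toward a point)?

Q3

The sink sits at approximately (-1.8, -1.1), which lies in quadrant Q3. The divergence there is about -3, negative as expected for a sink.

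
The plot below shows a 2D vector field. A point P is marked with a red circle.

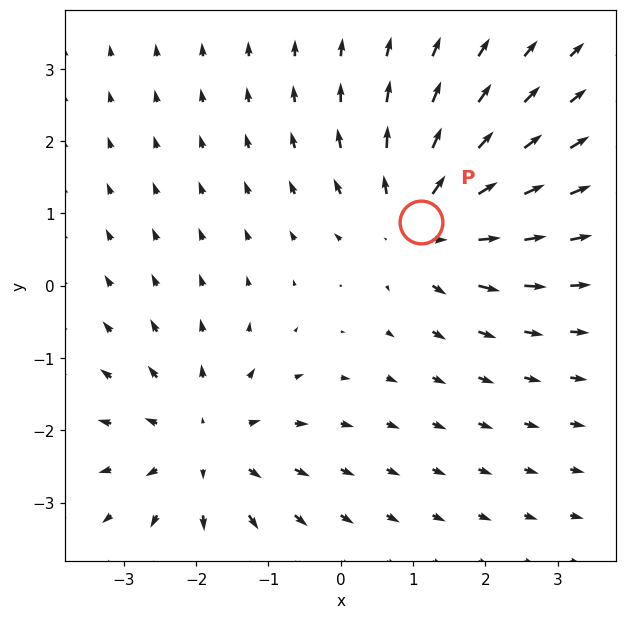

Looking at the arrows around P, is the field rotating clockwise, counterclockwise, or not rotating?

Near P at (1.1, 0.9) the arrows show no circulation. The curl there is ≈0.

not rotating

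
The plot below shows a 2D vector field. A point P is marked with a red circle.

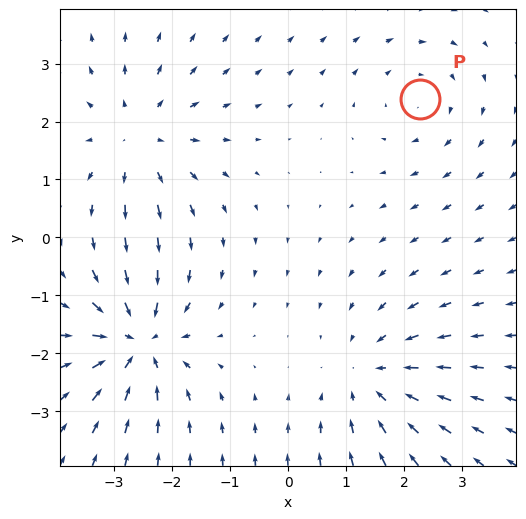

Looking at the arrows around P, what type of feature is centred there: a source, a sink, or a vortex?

At P (2.3, 2.4) the arrows circulate clockwise. Divergence ≈0, curl about -3 — near-zero divergence with nonzero curl is a vortex.

vortex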